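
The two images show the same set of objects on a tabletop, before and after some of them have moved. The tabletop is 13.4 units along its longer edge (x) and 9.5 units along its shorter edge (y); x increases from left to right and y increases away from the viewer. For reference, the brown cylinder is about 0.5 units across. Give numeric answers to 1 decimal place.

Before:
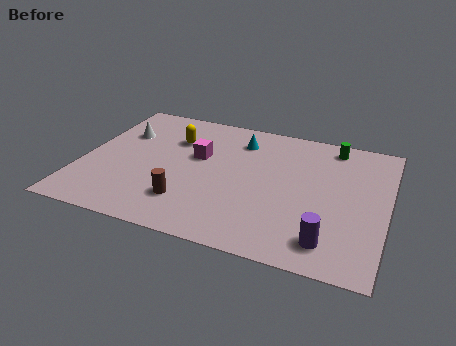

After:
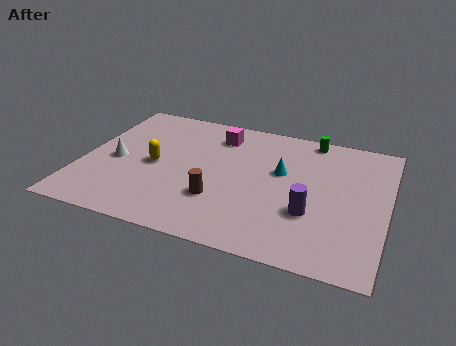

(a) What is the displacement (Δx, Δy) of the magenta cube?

(0.7, 1.9)

The magenta cube started near (5.0, 5.7) and ended near (5.7, 7.6).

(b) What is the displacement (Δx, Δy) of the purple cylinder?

(-0.9, 1.6)

From the two frames, the purple cylinder sits at roughly (11.1, 1.6) before and (10.2, 3.2) after.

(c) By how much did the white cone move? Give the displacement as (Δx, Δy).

(0.0, -2.2)

The white cone started near (1.5, 6.5) and ended near (1.5, 4.3).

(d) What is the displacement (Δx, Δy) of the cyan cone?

(2.0, -1.8)

From the two frames, the cyan cone sits at roughly (6.7, 7.5) before and (8.7, 5.7) after.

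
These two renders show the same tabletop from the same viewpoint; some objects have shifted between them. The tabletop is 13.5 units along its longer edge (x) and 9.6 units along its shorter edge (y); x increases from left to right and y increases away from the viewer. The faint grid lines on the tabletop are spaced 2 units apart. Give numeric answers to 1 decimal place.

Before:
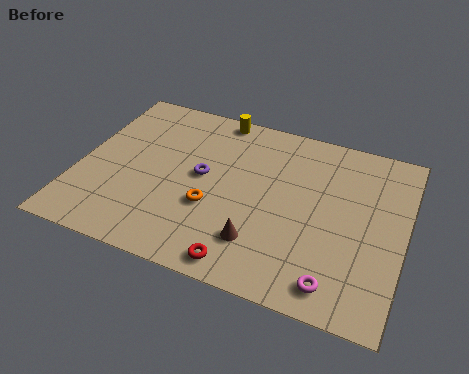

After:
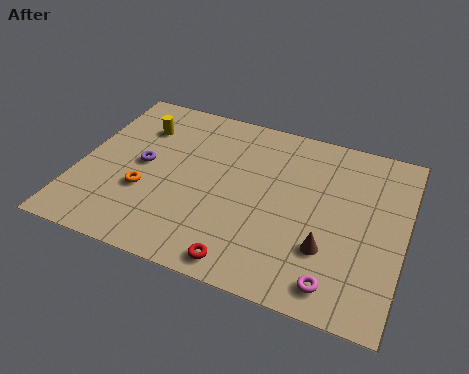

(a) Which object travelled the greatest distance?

the yellow cylinder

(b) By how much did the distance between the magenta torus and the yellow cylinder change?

+1.1

The distance was about 9.4 in the first image and 10.5 in the second, so they moved 1.1 units further apart.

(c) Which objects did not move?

the red torus and the magenta torus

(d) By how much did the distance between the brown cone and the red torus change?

+2.3

Before: roughly 1.4 units apart; after: 3.7. That's 2.3 units further apart.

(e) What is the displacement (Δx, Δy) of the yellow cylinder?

(-3.1, -1.7)

From the two frames, the yellow cylinder sits at roughly (5.3, 8.8) before and (2.2, 7.1) after.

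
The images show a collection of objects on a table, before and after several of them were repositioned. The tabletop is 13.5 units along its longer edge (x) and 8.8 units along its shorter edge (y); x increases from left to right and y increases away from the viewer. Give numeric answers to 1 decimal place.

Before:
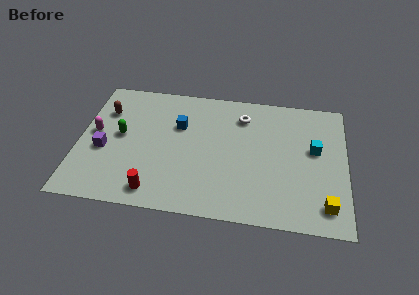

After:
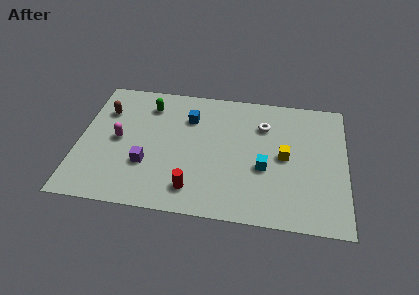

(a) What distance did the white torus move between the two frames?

1.2

From (8.2, 6.9) to (9.3, 6.4), the white torus covered √(1.1² + 0.5²) ≈ 1.2 units.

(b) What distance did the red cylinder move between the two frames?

1.9

The red cylinder was near (4.0, 1.2) before and (5.9, 1.6) after, so it travelled √(1.9² + 0.4²) ≈ 1.9 units.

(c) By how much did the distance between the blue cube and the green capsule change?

-0.9

They were about 3.1 units apart before and 2.2 after — 0.9 units closer together.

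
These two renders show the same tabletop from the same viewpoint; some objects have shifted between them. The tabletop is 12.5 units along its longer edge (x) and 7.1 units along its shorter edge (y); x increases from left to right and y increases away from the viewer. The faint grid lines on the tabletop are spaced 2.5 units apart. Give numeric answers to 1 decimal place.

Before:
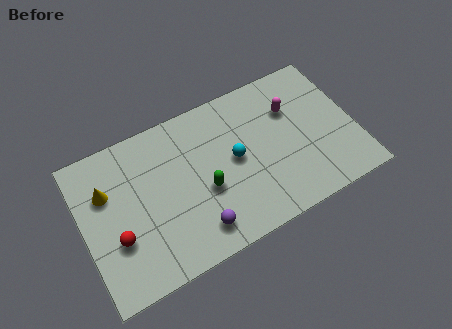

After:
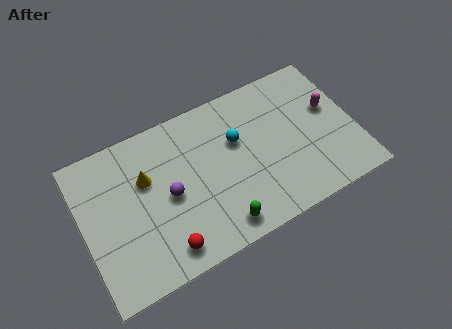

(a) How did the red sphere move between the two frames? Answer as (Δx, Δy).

(2.0, -1.4)

The red sphere was at about (1.4, 2.5) and moved to about (3.4, 1.1).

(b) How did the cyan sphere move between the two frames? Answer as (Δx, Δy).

(0.2, 0.8)

The cyan sphere was at about (7.0, 3.7) and moved to about (7.2, 4.5).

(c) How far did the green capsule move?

1.9

The green capsule moved from about (5.5, 2.9) to (5.9, 1.0), a distance of √(0.4² + 1.9²) ≈ 1.9.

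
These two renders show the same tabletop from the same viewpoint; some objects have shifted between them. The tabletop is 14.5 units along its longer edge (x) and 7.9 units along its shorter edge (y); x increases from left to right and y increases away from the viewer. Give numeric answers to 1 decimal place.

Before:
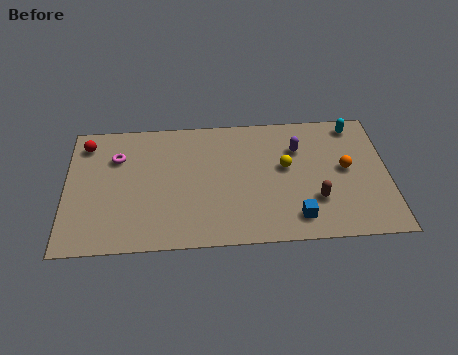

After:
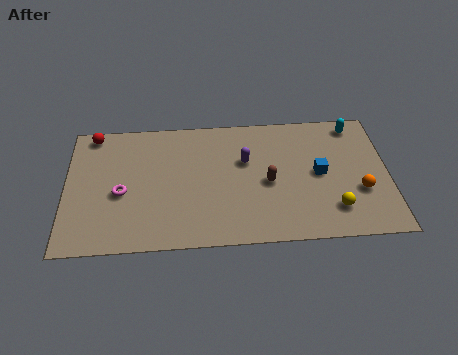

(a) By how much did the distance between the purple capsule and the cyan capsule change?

+2.4

They were about 2.9 units apart before and 5.3 after — 2.4 units further apart.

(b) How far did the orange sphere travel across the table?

1.5

The orange sphere was near (12.6, 4.2) before and (13.2, 2.8) after, so it travelled √(0.6² + 1.4²) ≈ 1.5 units.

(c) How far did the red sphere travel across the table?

0.7

The red sphere was near (0.9, 6.5) before and (1.2, 7.1) after, so it travelled √(0.3² + 0.6²) ≈ 0.7 units.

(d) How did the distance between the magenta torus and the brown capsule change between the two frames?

-2.9

They were about 9.5 units apart before and 6.6 after — 2.9 units closer together.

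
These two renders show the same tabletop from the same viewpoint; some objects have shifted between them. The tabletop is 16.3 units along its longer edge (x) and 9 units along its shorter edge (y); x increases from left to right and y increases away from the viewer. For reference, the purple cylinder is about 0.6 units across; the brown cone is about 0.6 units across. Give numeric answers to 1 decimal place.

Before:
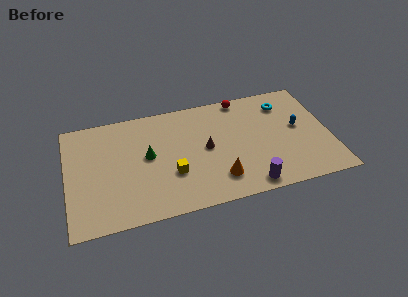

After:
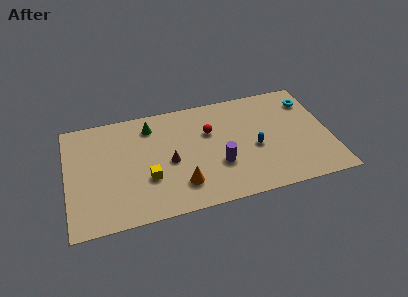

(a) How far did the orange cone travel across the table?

2.3

The orange cone was near (9.2, 2.0) before and (6.9, 2.1) after, so it travelled √(2.3² + 0.1²) ≈ 2.3 units.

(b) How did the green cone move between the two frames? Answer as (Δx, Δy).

(0.3, 2.4)

The green cone was at about (5.0, 4.9) and moved to about (5.3, 7.3).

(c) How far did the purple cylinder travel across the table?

2.7

From (11.0, 1.0) to (9.3, 3.1), the purple cylinder covered √(1.7² + 2.1²) ≈ 2.7 units.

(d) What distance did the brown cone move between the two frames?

2.4

The brown cone moved from about (8.6, 4.6) to (6.3, 4.1), a distance of √(2.3² + 0.5²) ≈ 2.4.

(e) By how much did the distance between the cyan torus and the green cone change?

+1.0

The distance was about 9.0 in the first image and 10.0 in the second, so they moved 1.0 units further apart.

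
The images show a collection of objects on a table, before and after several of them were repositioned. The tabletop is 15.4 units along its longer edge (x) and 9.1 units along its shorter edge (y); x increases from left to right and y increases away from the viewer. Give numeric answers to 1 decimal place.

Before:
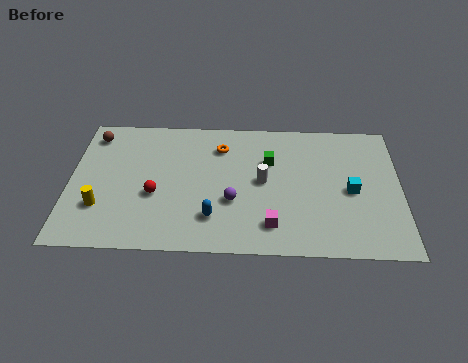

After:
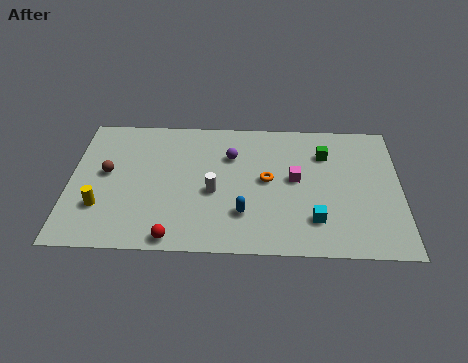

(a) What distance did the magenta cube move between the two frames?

3.3

The magenta cube was near (9.4, 1.8) before and (10.5, 4.9) after, so it travelled √(1.1² + 3.1²) ≈ 3.3 units.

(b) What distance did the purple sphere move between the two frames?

3.1

The purple sphere moved from about (7.6, 3.3) to (7.5, 6.4), a distance of √(0.1² + 3.1²) ≈ 3.1.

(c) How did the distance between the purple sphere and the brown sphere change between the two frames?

-1.9

The distance was about 7.9 in the first image and 6.0 in the second, so they moved 1.9 units closer together.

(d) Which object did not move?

the yellow cylinder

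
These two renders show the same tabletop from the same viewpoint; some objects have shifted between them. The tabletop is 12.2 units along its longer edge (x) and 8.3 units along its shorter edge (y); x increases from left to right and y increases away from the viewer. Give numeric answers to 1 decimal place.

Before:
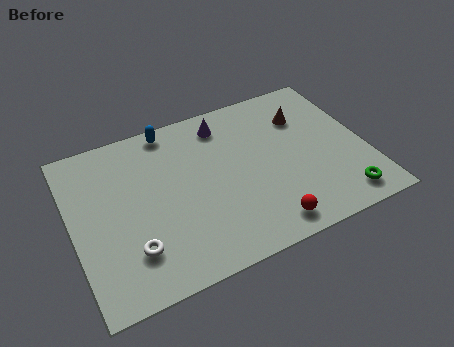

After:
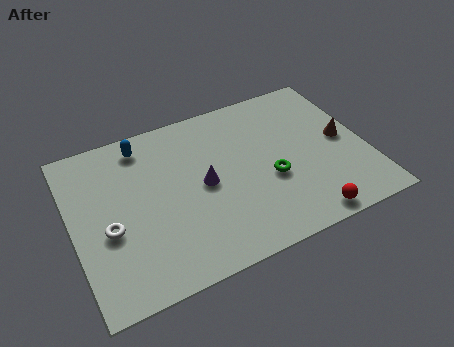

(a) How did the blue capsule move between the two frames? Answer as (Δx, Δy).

(-1.2, -0.4)

The blue capsule was at about (4.4, 7.5) and moved to about (3.2, 7.1).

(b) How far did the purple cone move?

3.0

The purple cone moved from about (6.6, 6.9) to (5.4, 4.1), a distance of √(1.2² + 2.8²) ≈ 3.0.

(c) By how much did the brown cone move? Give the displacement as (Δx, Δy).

(1.4, -1.8)

From the two frames, the brown cone sits at roughly (9.9, 6.0) before and (11.3, 4.2) after.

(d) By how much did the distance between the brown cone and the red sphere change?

-1.4

Before: roughly 5.4 units apart; after: 4.0. That's 1.4 units closer together.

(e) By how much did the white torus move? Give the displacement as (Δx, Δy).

(-0.8, 1.3)

From the two frames, the white torus sits at roughly (2.2, 2.1) before and (1.4, 3.4) after.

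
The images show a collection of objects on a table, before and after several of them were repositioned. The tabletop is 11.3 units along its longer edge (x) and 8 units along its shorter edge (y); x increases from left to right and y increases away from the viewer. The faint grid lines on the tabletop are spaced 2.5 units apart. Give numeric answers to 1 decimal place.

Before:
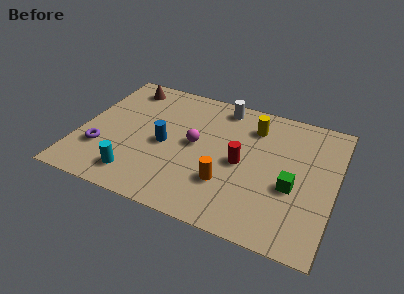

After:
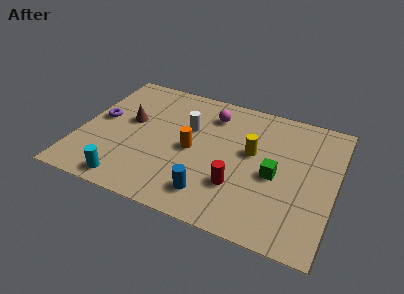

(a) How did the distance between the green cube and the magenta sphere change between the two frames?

-0.4

The distance was about 4.5 in the first image and 4.1 in the second, so they moved 0.4 units closer together.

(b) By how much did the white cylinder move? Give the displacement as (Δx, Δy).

(-1.3, -1.9)

The white cylinder was at about (6.0, 7.0) and moved to about (4.7, 5.1).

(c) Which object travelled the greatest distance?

the blue cylinder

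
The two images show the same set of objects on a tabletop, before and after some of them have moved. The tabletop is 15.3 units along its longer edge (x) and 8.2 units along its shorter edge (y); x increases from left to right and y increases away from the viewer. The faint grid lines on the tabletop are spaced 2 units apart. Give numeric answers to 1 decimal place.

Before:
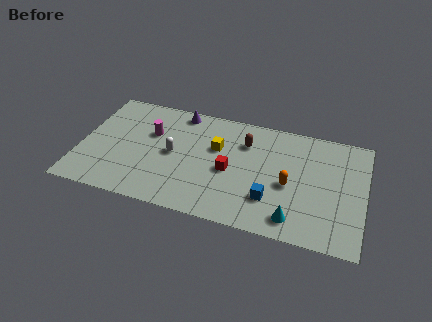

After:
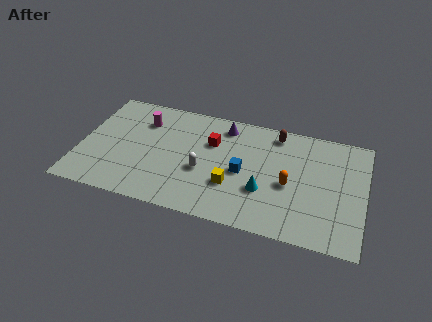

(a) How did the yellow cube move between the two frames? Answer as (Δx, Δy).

(1.0, -2.5)

The yellow cube started near (7.3, 5.2) and ended near (8.3, 2.7).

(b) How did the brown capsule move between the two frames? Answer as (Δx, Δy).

(1.6, 1.1)

The brown capsule was at about (8.8, 6.0) and moved to about (10.4, 7.1).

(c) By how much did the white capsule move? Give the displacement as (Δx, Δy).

(1.7, -0.8)

The white capsule started near (5.0, 4.1) and ended near (6.7, 3.3).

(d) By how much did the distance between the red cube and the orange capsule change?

+1.5

The distance was about 3.2 in the first image and 4.7 in the second, so they moved 1.5 units further apart.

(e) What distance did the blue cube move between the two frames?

2.2

The blue cube moved from about (10.4, 2.3) to (8.8, 3.8), a distance of √(1.6² + 1.5²) ≈ 2.2.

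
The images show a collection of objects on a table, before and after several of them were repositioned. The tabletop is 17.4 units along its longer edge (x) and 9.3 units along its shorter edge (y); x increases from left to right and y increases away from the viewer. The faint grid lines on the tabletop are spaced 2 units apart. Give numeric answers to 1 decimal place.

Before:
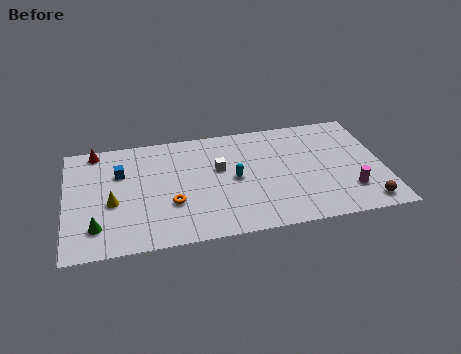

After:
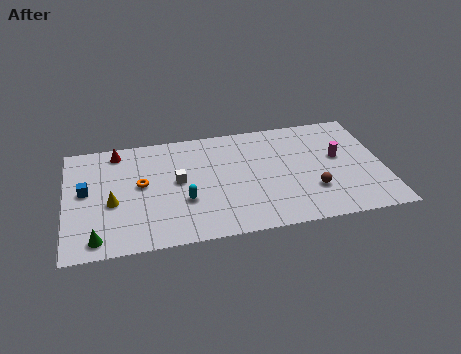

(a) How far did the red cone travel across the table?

1.2

The red cone was near (1.7, 8.4) before and (2.9, 8.1) after, so it travelled √(1.2² + 0.3²) ≈ 1.2 units.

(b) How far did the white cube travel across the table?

2.4

The white cube moved from about (8.4, 5.6) to (6.1, 5.0), a distance of √(2.3² + 0.6²) ≈ 2.4.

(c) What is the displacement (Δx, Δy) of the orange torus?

(-1.6, 1.9)

The orange torus started near (5.7, 3.2) and ended near (4.1, 5.1).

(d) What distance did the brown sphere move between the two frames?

3.2

The brown sphere moved from about (16.2, 1.2) to (13.4, 2.8), a distance of √(2.8² + 1.6²) ≈ 3.2.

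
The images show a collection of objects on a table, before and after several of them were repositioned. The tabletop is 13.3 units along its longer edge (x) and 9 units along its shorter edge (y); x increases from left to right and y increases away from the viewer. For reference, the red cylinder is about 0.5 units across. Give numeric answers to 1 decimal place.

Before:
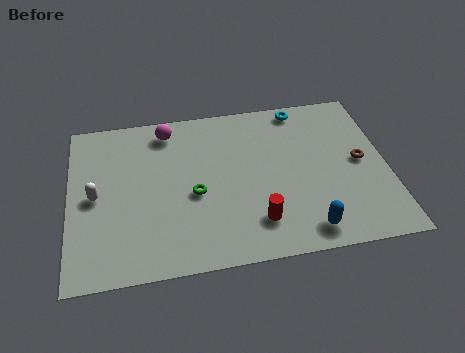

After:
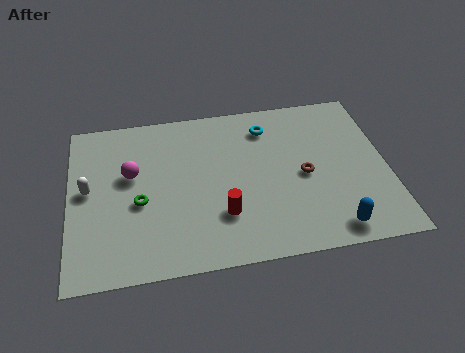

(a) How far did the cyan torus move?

1.7

From (9.9, 8.1) to (8.4, 7.2), the cyan torus covered √(1.5² + 0.9²) ≈ 1.7 units.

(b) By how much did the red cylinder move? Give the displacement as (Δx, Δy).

(-1.4, 0.6)

The red cylinder started near (7.7, 2.0) and ended near (6.3, 2.6).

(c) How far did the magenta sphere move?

2.8

The magenta sphere moved from about (4.2, 7.7) to (2.6, 5.4), a distance of √(1.6² + 2.3²) ≈ 2.8.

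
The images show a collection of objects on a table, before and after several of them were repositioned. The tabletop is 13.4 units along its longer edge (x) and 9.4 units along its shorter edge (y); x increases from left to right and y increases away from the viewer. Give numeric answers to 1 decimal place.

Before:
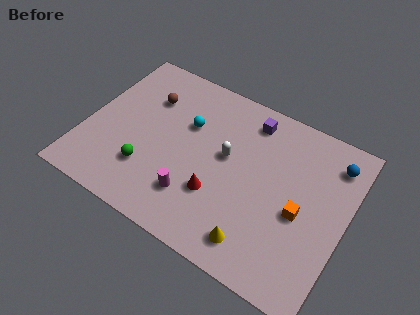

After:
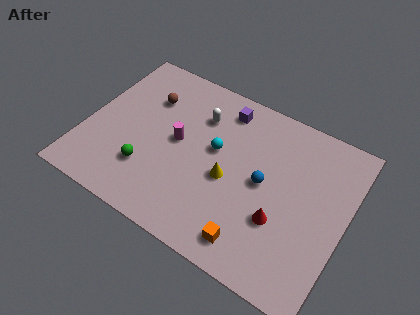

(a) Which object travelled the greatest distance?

the blue sphere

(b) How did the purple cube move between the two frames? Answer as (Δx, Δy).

(-1.4, 0.0)

The purple cube was at about (8.0, 7.9) and moved to about (6.6, 7.9).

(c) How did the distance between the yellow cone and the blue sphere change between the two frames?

-5.0

The distance was about 6.8 in the first image and 1.8 in the second, so they moved 5.0 units closer together.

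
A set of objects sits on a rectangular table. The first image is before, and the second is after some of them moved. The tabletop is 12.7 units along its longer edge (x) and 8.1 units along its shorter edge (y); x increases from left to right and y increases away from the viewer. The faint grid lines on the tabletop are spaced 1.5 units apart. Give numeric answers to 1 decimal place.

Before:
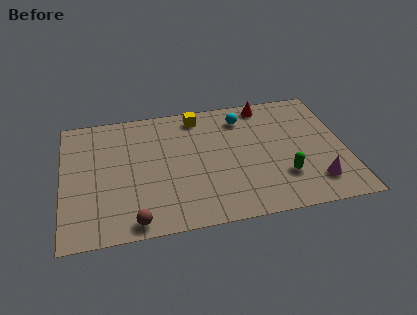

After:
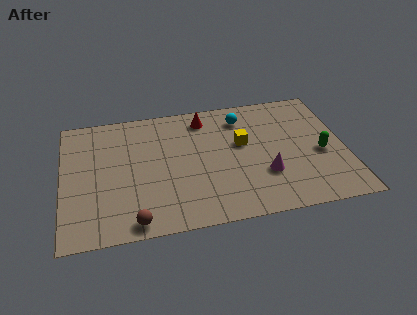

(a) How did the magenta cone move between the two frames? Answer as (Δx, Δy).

(-2.2, 0.9)

From the two frames, the magenta cone sits at roughly (11.2, 1.7) before and (9.0, 2.6) after.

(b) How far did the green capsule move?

2.2

The green capsule moved from about (9.8, 2.3) to (11.6, 3.5), a distance of √(1.8² + 1.2²) ≈ 2.2.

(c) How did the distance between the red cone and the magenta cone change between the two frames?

-0.9

They were about 5.8 units apart before and 4.9 after — 0.9 units closer together.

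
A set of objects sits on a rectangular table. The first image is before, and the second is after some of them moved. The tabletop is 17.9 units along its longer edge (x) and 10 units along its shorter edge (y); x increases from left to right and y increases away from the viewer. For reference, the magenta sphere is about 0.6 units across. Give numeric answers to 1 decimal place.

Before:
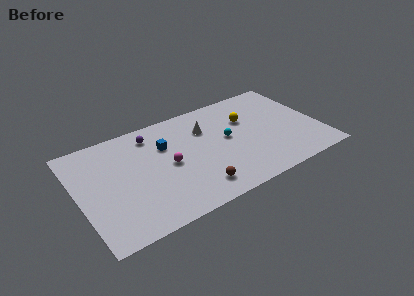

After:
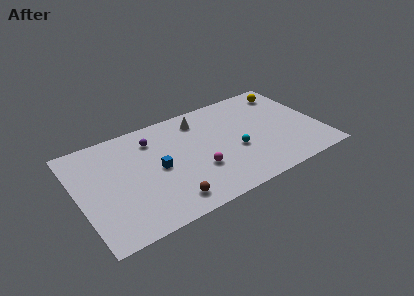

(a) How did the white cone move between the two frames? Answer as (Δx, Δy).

(-0.3, 1.1)

The white cone started near (9.7, 7.1) and ended near (9.4, 8.2).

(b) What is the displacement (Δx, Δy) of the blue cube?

(-0.8, -1.9)

The blue cube started near (6.6, 6.8) and ended near (5.8, 4.9).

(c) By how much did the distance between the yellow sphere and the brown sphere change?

+5.4

The distance was about 6.7 in the first image and 12.1 in the second, so they moved 5.4 units further apart.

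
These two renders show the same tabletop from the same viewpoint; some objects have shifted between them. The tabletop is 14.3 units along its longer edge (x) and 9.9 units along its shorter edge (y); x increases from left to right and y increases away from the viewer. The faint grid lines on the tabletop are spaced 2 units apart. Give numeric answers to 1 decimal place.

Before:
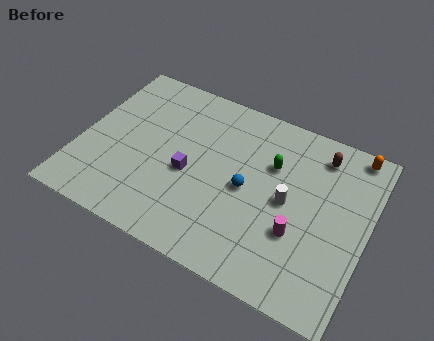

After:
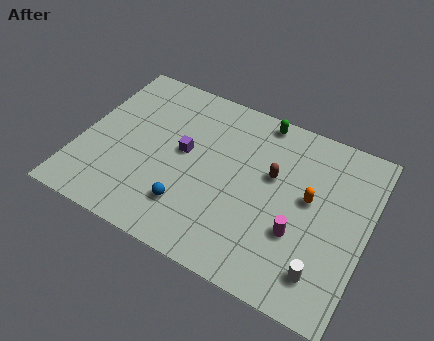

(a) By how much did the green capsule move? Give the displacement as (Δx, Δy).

(-0.9, 2.4)

From the two frames, the green capsule sits at roughly (9.4, 6.6) before and (8.5, 9.0) after.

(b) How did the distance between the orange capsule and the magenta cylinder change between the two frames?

-3.9

They were about 6.0 units apart before and 2.1 after — 3.9 units closer together.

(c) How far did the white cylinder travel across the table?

3.7

The white cylinder was near (10.4, 4.9) before and (12.5, 1.9) after, so it travelled √(2.1² + 3.0²) ≈ 3.7 units.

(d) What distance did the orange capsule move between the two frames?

3.9

The orange capsule moved from about (13.2, 9.0) to (11.4, 5.5), a distance of √(1.8² + 3.5²) ≈ 3.9.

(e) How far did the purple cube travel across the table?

1.2

The purple cube moved from about (5.5, 4.3) to (5.1, 5.4), a distance of √(0.4² + 1.1²) ≈ 1.2.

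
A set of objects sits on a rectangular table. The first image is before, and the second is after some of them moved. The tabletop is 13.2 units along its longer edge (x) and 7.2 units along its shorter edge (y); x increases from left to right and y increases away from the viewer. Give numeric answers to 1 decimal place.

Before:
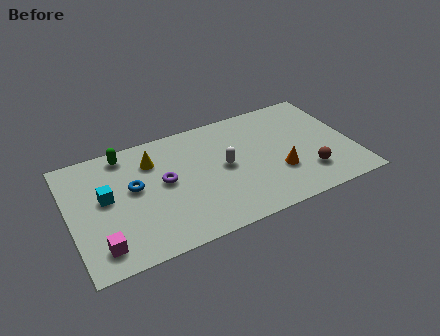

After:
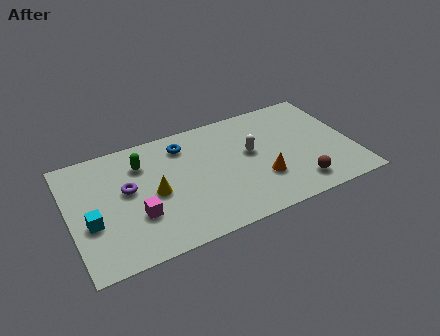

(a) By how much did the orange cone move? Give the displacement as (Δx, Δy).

(-0.8, -0.1)

From the two frames, the orange cone sits at roughly (9.6, 2.4) before and (8.8, 2.3) after.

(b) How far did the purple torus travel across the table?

1.7

From (4.4, 3.9) to (2.7, 4.1), the purple torus covered √(1.7² + 0.2²) ≈ 1.7 units.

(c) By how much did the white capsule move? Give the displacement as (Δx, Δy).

(1.3, 0.4)

From the two frames, the white capsule sits at roughly (7.2, 3.7) before and (8.5, 4.1) after.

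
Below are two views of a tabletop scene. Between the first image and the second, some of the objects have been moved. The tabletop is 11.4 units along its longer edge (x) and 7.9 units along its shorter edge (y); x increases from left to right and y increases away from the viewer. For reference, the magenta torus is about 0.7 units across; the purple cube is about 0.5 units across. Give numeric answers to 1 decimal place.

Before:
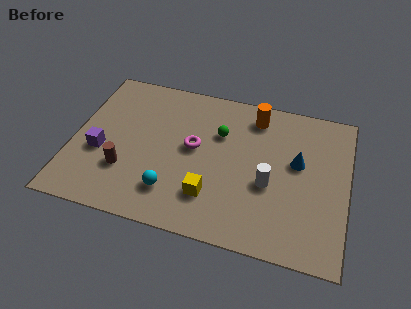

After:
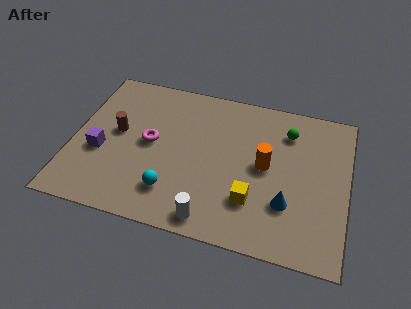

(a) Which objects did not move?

the purple cube and the cyan sphere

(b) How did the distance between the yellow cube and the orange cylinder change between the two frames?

-2.9

They were about 4.8 units apart before and 1.9 after — 2.9 units closer together.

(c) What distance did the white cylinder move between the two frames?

3.2

The white cylinder moved from about (8.2, 3.2) to (6.0, 0.9), a distance of √(2.2² + 2.3²) ≈ 3.2.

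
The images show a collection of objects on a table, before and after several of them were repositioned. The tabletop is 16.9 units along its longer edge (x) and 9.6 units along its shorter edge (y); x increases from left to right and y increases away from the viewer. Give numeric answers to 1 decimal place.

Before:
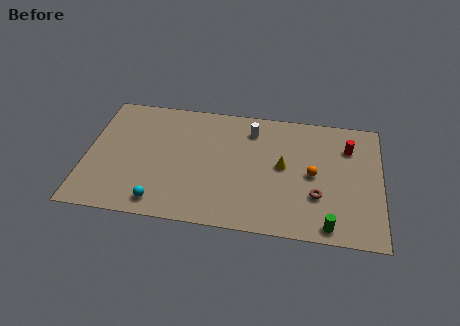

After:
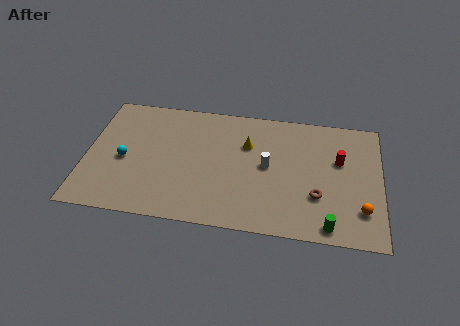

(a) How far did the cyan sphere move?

3.7

The cyan sphere was near (4.4, 1.3) before and (2.2, 4.3) after, so it travelled √(2.2² + 3.0²) ≈ 3.7 units.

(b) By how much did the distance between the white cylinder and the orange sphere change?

+1.3

They were about 4.7 units apart before and 6.0 after — 1.3 units further apart.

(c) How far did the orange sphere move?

3.6

The orange sphere moved from about (13.0, 4.7) to (15.8, 2.4), a distance of √(2.8² + 2.3²) ≈ 3.6.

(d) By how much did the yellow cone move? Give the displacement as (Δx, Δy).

(-2.1, 1.4)

The yellow cone was at about (11.3, 5.1) and moved to about (9.2, 6.5).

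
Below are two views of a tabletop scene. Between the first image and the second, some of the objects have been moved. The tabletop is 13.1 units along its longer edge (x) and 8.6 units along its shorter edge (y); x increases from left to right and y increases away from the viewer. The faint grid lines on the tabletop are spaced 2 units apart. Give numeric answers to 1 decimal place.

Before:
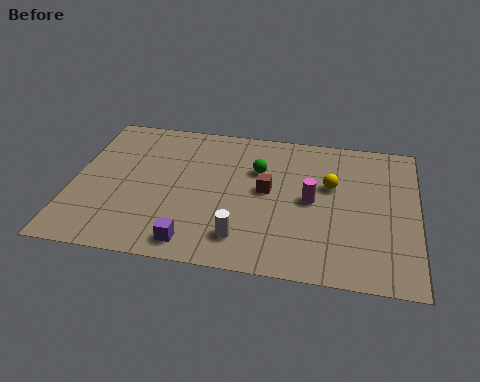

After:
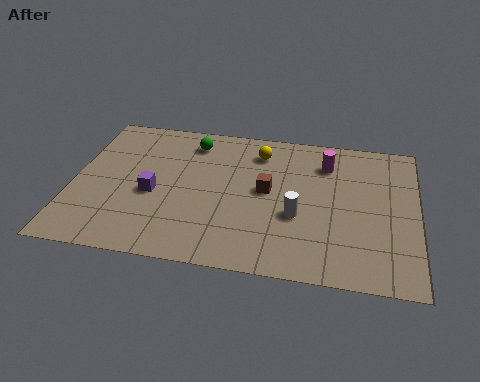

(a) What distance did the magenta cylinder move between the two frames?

2.4

From (9.1, 4.3) to (9.6, 6.6), the magenta cylinder covered √(0.5² + 2.3²) ≈ 2.4 units.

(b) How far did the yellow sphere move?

3.2

From (9.8, 5.3) to (7.0, 6.9), the yellow sphere covered √(2.8² + 1.6²) ≈ 3.2 units.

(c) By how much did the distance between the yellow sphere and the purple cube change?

-1.5

They were about 6.5 units apart before and 5.0 after — 1.5 units closer together.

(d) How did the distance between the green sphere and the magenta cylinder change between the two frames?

+2.6

They were about 2.6 units apart before and 5.2 after — 2.6 units further apart.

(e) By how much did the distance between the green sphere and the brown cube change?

+2.6

The distance was about 1.3 in the first image and 3.9 in the second, so they moved 2.6 units further apart.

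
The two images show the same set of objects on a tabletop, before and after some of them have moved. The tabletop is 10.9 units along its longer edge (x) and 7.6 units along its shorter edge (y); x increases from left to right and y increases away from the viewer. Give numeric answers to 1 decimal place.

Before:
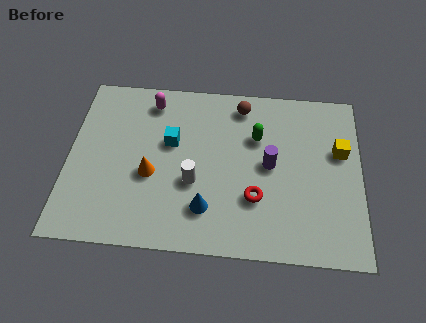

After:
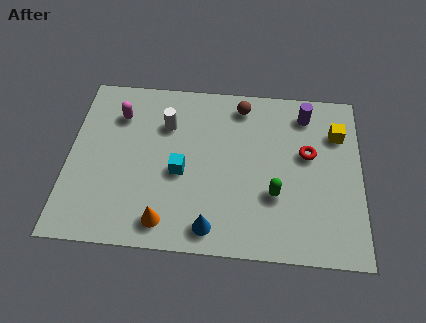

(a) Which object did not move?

the brown sphere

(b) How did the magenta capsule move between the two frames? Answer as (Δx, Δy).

(-1.2, -0.7)

The magenta capsule was at about (3.0, 6.4) and moved to about (1.8, 5.7).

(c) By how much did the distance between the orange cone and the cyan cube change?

+0.6

The distance was about 1.7 in the first image and 2.3 in the second, so they moved 0.6 units further apart.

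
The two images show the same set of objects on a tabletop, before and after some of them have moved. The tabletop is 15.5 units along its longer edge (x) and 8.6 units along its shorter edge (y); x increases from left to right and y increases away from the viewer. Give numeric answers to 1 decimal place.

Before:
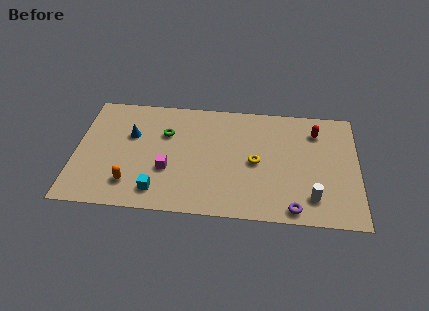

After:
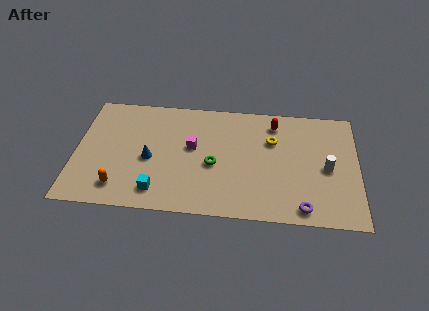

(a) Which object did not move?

the cyan cube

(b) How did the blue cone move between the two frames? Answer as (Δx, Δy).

(1.1, -1.7)

From the two frames, the blue cone sits at roughly (3.0, 5.5) before and (4.1, 3.8) after.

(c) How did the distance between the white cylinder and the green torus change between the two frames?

-2.8

The distance was about 9.0 in the first image and 6.2 in the second, so they moved 2.8 units closer together.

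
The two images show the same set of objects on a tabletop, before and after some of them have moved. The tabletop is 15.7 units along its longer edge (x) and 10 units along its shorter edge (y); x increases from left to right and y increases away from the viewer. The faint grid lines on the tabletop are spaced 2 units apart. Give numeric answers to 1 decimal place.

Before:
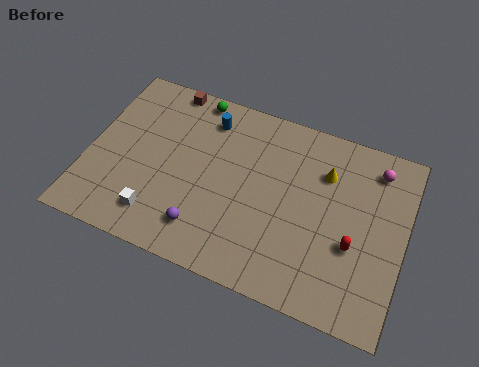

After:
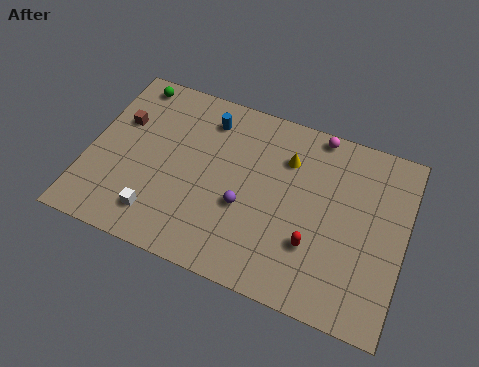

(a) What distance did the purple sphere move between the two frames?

2.6

The purple sphere moved from about (6.1, 2.0) to (7.9, 3.9), a distance of √(1.8² + 1.9²) ≈ 2.6.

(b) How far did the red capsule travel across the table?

2.0

The red capsule moved from about (13.3, 3.8) to (11.4, 3.1), a distance of √(1.9² + 0.7²) ≈ 2.0.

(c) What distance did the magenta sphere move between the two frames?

3.1

The magenta sphere moved from about (14.0, 8.3) to (11.0, 9.2), a distance of √(3.0² + 0.9²) ≈ 3.1.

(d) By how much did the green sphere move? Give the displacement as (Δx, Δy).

(-3.2, -0.2)

From the two frames, the green sphere sits at roughly (4.8, 9.1) before and (1.6, 8.9) after.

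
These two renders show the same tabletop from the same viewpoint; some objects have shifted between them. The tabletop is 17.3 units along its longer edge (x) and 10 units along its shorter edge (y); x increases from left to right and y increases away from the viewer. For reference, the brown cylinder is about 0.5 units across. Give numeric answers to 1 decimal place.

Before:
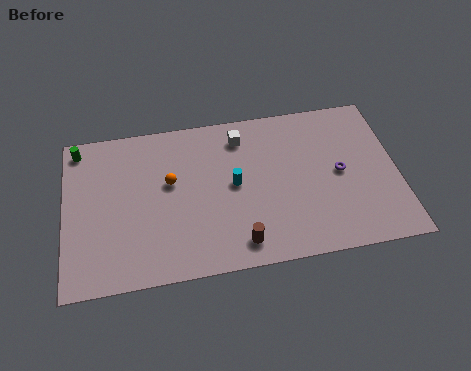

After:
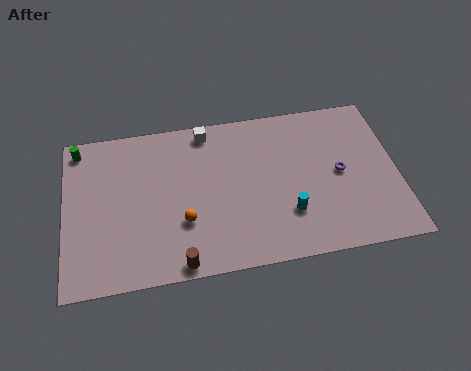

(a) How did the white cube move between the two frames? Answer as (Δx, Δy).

(-1.8, 0.7)

From the two frames, the white cube sits at roughly (9.3, 8.2) before and (7.5, 8.9) after.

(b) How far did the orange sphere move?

2.7

From (5.5, 5.9) to (6.1, 3.3), the orange sphere covered √(0.6² + 2.6²) ≈ 2.7 units.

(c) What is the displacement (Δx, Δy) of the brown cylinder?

(-3.1, -0.7)

The brown cylinder was at about (8.9, 1.5) and moved to about (5.8, 0.8).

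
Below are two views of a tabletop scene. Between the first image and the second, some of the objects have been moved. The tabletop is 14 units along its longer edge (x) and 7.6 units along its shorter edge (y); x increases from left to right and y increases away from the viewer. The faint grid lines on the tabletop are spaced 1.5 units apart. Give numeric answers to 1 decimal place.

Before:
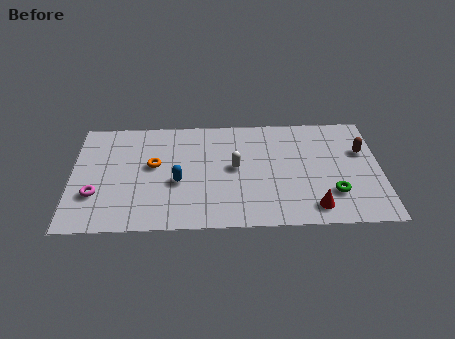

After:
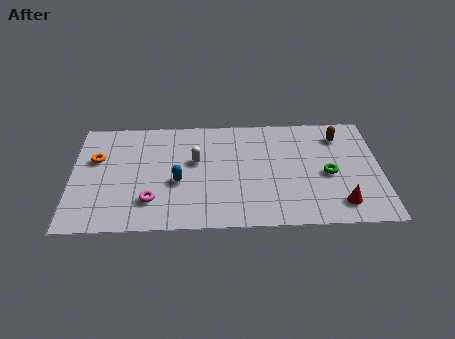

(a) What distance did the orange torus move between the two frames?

2.6

The orange torus was near (3.7, 4.3) before and (1.1, 4.8) after, so it travelled √(2.6² + 0.5²) ≈ 2.6 units.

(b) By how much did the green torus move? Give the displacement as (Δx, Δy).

(-0.2, 1.3)

The green torus was at about (11.8, 2.1) and moved to about (11.6, 3.4).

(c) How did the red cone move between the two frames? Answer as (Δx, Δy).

(1.2, 0.2)

The red cone was at about (10.9, 1.2) and moved to about (12.1, 1.4).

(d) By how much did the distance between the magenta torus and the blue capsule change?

-2.1

The distance was about 3.8 in the first image and 1.7 in the second, so they moved 2.1 units closer together.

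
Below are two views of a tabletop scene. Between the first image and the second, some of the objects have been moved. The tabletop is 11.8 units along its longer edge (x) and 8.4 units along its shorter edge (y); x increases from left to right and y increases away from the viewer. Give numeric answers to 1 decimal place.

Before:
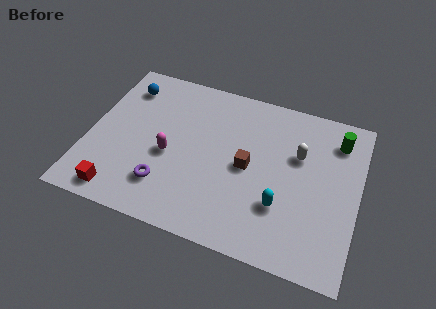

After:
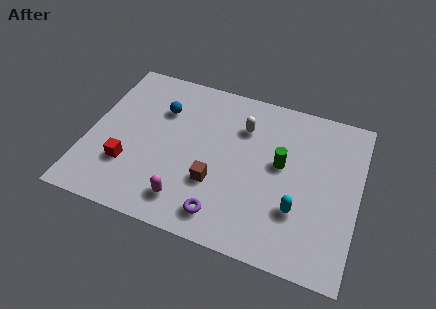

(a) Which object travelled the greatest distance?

the green cylinder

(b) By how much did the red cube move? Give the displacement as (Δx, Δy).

(0.2, 1.5)

The red cube was at about (1.7, 1.0) and moved to about (1.9, 2.5).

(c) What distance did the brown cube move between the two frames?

1.8

From (7.0, 4.1) to (5.7, 2.8), the brown cube covered √(1.3² + 1.3²) ≈ 1.8 units.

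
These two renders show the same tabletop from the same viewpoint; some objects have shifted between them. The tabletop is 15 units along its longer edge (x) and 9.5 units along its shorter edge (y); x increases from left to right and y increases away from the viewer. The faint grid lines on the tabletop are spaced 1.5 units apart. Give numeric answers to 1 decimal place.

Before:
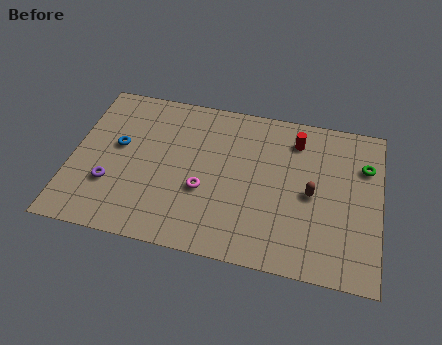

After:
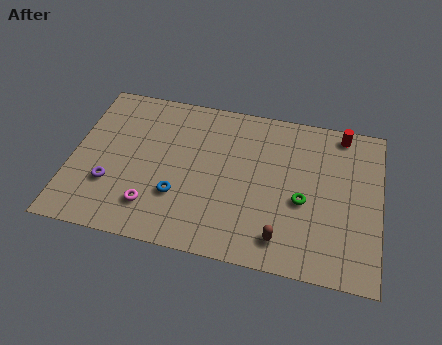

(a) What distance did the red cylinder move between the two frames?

2.4

From (10.8, 7.6) to (13.0, 8.5), the red cylinder covered √(2.2² + 0.9²) ≈ 2.4 units.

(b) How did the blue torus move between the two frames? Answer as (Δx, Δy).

(3.1, -2.4)

The blue torus was at about (2.2, 5.4) and moved to about (5.3, 3.0).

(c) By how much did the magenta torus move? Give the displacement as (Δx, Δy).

(-2.4, -1.5)

The magenta torus was at about (6.5, 3.6) and moved to about (4.1, 2.1).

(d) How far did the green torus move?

4.0

The green torus moved from about (14.2, 6.7) to (11.3, 4.0), a distance of √(2.9² + 2.7²) ≈ 4.0.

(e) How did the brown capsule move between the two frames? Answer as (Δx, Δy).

(-1.3, -2.9)

The brown capsule was at about (11.7, 4.5) and moved to about (10.4, 1.6).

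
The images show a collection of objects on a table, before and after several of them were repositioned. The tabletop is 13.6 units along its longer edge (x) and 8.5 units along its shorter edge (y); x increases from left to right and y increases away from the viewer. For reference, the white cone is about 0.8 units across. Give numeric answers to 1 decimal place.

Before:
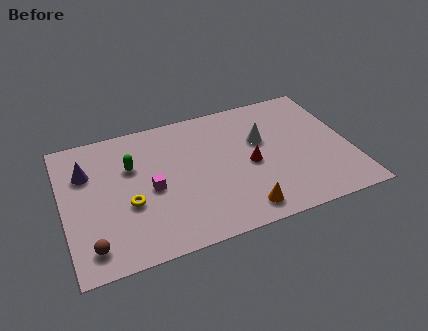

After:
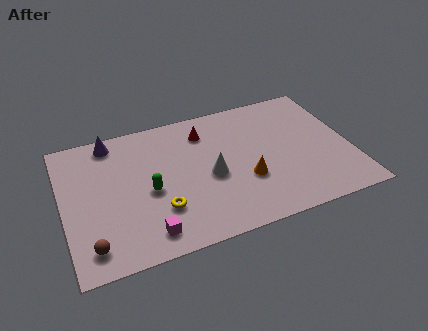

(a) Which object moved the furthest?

the red cone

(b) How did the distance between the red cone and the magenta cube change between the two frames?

+1.6

Before: roughly 4.7 units apart; after: 6.3. That's 1.6 units further apart.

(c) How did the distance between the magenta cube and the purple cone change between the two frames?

+2.8

They were about 3.5 units apart before and 6.3 after — 2.8 units further apart.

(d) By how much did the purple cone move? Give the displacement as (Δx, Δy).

(1.3, 1.6)

The purple cone was at about (1.2, 5.9) and moved to about (2.5, 7.5).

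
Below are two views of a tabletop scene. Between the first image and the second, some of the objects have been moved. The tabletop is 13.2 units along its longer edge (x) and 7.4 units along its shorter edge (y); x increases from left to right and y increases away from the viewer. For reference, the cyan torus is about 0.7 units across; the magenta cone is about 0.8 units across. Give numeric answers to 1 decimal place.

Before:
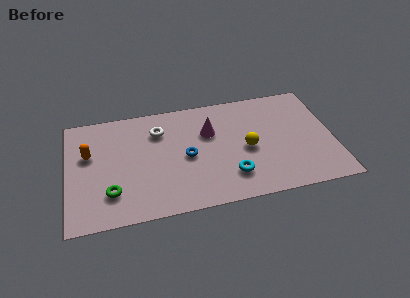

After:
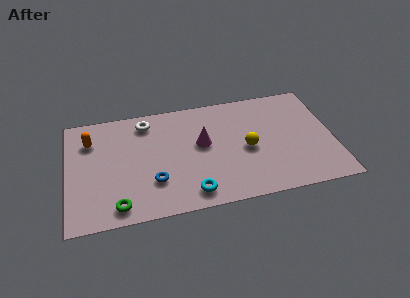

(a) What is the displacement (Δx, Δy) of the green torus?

(0.3, -0.9)

The green torus was at about (2.1, 1.9) and moved to about (2.4, 1.0).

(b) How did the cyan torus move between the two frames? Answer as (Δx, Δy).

(-2.0, -0.7)

The cyan torus started near (8.0, 1.8) and ended near (6.0, 1.1).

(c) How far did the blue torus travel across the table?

2.1

The blue torus moved from about (5.9, 3.5) to (4.2, 2.2), a distance of √(1.7² + 1.3²) ≈ 2.1.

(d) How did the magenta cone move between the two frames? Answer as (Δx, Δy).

(-0.4, -0.7)

From the two frames, the magenta cone sits at roughly (7.1, 4.9) before and (6.7, 4.2) after.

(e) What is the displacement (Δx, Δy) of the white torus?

(-0.6, 0.7)

The white torus started near (4.6, 5.5) and ended near (4.0, 6.2).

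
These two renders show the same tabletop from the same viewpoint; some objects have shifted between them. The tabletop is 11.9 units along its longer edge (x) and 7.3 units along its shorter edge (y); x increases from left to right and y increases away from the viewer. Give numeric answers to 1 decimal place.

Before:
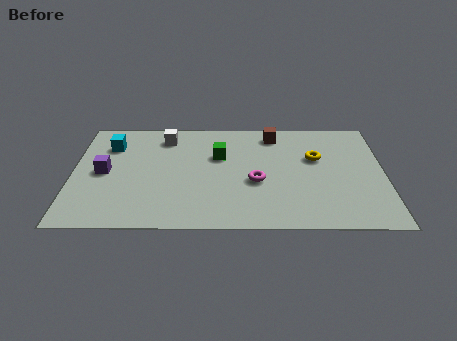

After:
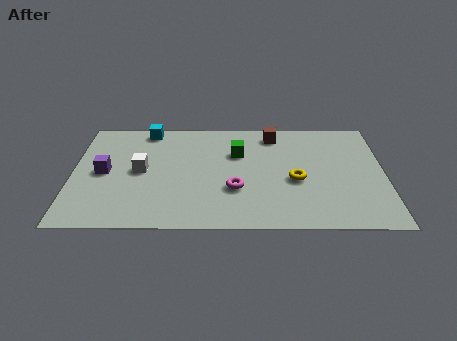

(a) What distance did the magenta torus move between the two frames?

0.9

From (7.0, 3.0) to (6.2, 2.5), the magenta torus covered √(0.8² + 0.5²) ≈ 0.9 units.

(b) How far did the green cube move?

0.7

The green cube was near (5.6, 4.7) before and (6.3, 4.9) after, so it travelled √(0.7² + 0.2²) ≈ 0.7 units.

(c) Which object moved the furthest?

the white cube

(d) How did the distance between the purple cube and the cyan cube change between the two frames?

+1.5

The distance was about 1.8 in the first image and 3.3 in the second, so they moved 1.5 units further apart.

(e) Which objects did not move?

the purple cube and the brown cube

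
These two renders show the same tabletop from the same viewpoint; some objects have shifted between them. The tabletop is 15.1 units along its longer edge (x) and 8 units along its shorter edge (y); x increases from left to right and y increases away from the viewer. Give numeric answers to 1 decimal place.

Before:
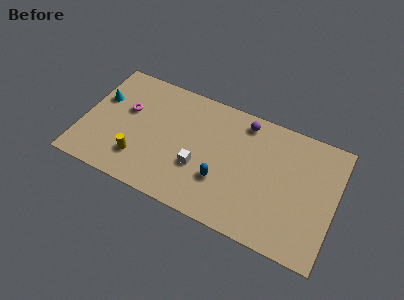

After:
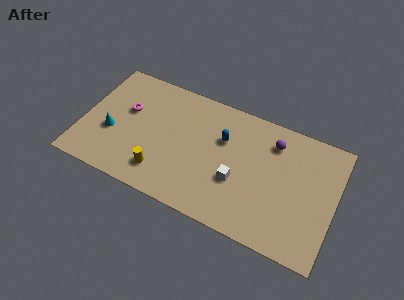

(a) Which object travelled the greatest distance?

the blue capsule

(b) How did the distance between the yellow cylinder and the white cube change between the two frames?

+1.0

Before: roughly 3.6 units apart; after: 4.6. That's 1.0 units further apart.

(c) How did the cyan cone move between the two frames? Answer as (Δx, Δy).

(0.9, -2.0)

From the two frames, the cyan cone sits at roughly (0.9, 5.1) before and (1.8, 3.1) after.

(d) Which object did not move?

the magenta torus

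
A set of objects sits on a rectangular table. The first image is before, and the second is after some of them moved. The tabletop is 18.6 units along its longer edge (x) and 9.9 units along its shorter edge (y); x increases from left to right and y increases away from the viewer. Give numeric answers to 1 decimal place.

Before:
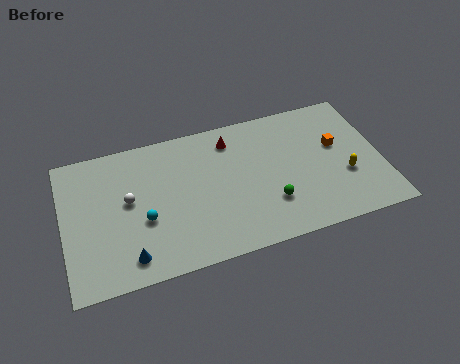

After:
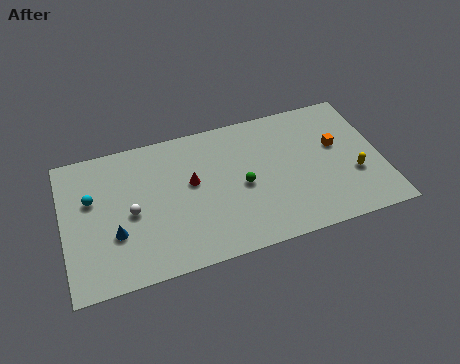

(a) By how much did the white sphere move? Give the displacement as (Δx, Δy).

(0.1, -0.9)

From the two frames, the white sphere sits at roughly (3.8, 5.5) before and (3.9, 4.6) after.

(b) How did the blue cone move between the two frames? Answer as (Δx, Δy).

(-0.7, 1.8)

The blue cone was at about (3.6, 1.6) and moved to about (2.9, 3.4).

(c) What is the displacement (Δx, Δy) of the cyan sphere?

(-2.9, 2.3)

The cyan sphere started near (4.6, 3.9) and ended near (1.7, 6.2).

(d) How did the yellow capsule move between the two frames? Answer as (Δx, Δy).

(0.5, -0.1)

From the two frames, the yellow capsule sits at roughly (16.4, 3.6) before and (16.9, 3.5) after.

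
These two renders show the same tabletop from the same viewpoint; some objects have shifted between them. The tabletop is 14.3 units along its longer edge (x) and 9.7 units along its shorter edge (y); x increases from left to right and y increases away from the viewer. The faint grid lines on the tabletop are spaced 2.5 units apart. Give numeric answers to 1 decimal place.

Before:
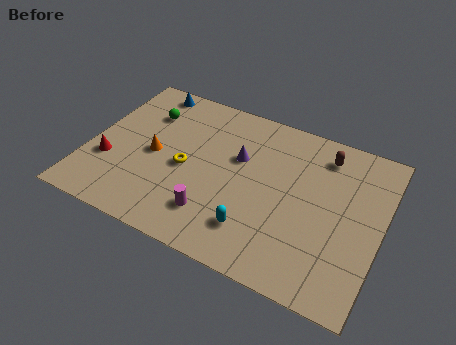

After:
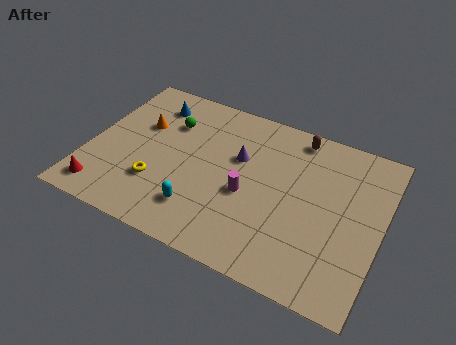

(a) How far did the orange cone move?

1.8

From (3.2, 4.6) to (2.3, 6.2), the orange cone covered √(0.9² + 1.6²) ≈ 1.8 units.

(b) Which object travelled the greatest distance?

the cyan capsule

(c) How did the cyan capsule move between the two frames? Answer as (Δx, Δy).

(-2.7, 0.0)

From the two frames, the cyan capsule sits at roughly (8.5, 2.2) before and (5.8, 2.2) after.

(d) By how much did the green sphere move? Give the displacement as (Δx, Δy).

(1.2, -0.2)

The green sphere was at about (2.4, 7.1) and moved to about (3.6, 6.9).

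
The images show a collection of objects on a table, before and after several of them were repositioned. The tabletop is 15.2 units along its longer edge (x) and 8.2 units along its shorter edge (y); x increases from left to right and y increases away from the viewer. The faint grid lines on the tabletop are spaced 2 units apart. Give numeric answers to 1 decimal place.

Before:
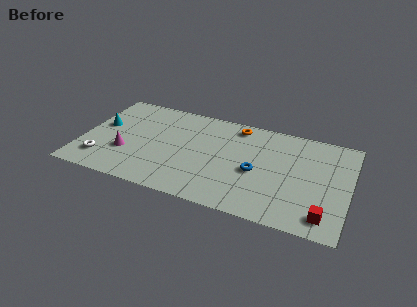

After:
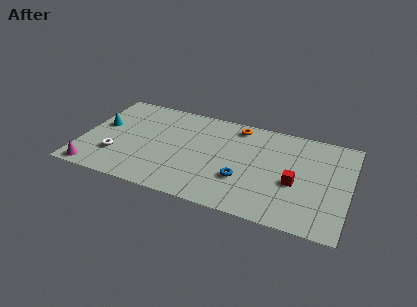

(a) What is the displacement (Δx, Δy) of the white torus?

(0.8, 0.6)

From the two frames, the white torus sits at roughly (1.3, 1.8) before and (2.1, 2.4) after.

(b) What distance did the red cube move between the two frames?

2.8

From (14.0, 1.3) to (12.2, 3.4), the red cube covered √(1.8² + 2.1²) ≈ 2.8 units.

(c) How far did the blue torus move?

1.1

From (10.0, 3.6) to (9.3, 2.7), the blue torus covered √(0.7² + 0.9²) ≈ 1.1 units.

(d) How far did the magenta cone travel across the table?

2.6

From (2.6, 2.8) to (1.0, 0.8), the magenta cone covered √(1.6² + 2.0²) ≈ 2.6 units.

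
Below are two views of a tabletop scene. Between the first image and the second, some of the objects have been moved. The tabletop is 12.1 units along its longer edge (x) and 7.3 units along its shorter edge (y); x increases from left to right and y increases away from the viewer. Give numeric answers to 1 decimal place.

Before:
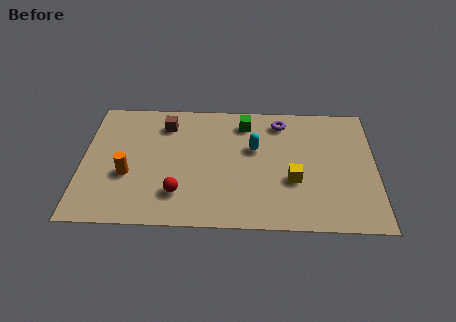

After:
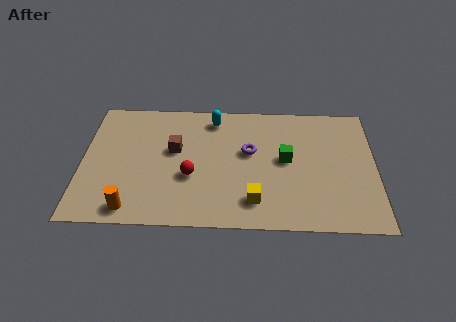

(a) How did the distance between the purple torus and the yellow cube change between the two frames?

-0.6

They were about 3.4 units apart before and 2.8 after — 0.6 units closer together.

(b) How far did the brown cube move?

1.6

From (3.4, 5.8) to (3.8, 4.3), the brown cube covered √(0.4² + 1.5²) ≈ 1.6 units.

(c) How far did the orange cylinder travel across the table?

1.9

The orange cylinder was near (1.9, 2.8) before and (2.1, 0.9) after, so it travelled √(0.2² + 1.9²) ≈ 1.9 units.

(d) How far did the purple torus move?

2.2

The purple torus was near (8.2, 6.1) before and (6.9, 4.3) after, so it travelled √(1.3² + 1.8²) ≈ 2.2 units.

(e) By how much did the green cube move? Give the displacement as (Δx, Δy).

(1.7, -2.1)

The green cube started near (6.7, 6.0) and ended near (8.4, 3.9).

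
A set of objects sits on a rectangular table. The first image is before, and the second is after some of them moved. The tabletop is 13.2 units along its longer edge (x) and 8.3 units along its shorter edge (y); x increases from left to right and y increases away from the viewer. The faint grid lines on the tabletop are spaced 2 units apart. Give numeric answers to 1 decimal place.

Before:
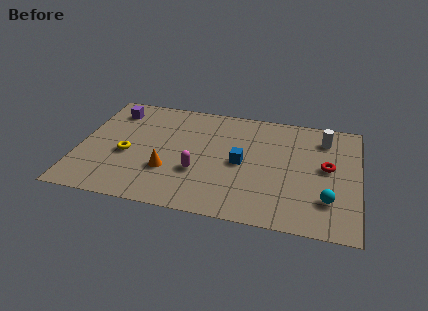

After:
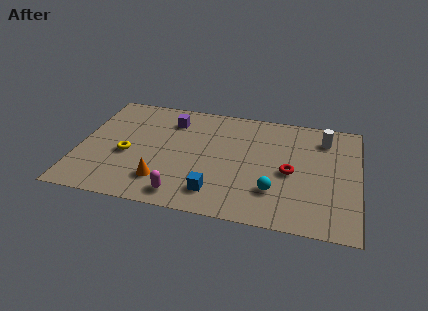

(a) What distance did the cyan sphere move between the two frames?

2.5

From (11.8, 2.2) to (9.3, 2.3), the cyan sphere covered √(2.5² + 0.1²) ≈ 2.5 units.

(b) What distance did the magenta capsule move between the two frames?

1.9

From (5.7, 2.9) to (5.1, 1.1), the magenta capsule covered √(0.6² + 1.8²) ≈ 1.9 units.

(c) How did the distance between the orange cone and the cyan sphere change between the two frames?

-2.3

They were about 7.5 units apart before and 5.2 after — 2.3 units closer together.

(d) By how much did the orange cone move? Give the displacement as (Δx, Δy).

(-0.2, -0.8)

From the two frames, the orange cone sits at roughly (4.3, 2.7) before and (4.1, 1.9) after.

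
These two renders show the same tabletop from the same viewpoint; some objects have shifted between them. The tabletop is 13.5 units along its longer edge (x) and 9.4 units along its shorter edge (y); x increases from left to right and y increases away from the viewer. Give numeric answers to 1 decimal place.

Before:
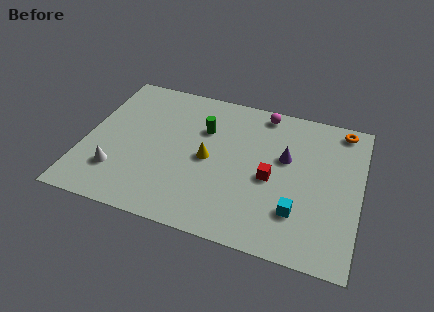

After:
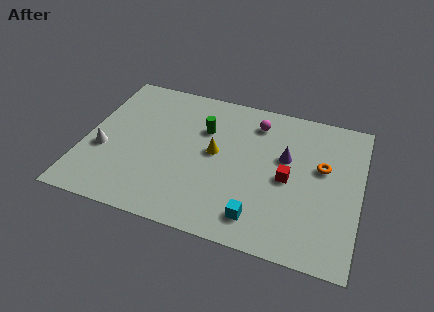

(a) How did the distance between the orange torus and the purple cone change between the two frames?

-1.9

Before: roughly 3.7 units apart; after: 1.8. That's 1.9 units closer together.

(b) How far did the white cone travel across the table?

1.4

The white cone moved from about (1.8, 2.4) to (1.0, 3.6), a distance of √(0.8² + 1.2²) ≈ 1.4.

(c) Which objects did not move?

the green cylinder and the purple cone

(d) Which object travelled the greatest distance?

the orange torus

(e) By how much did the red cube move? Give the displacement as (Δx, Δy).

(0.8, 0.2)

From the two frames, the red cube sits at roughly (9.2, 4.2) before and (10.0, 4.4) after.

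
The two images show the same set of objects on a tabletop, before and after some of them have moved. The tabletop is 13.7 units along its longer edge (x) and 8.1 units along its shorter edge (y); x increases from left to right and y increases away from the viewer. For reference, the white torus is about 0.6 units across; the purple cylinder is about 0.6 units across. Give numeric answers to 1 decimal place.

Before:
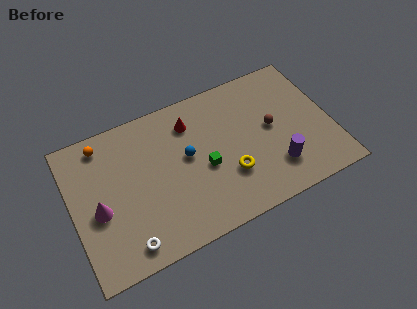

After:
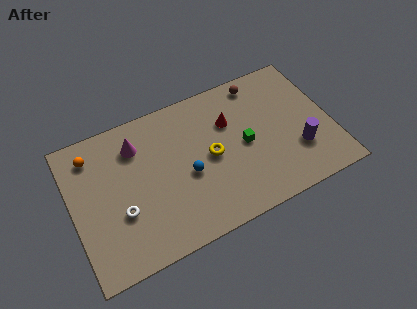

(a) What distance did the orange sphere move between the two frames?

0.7

The orange sphere was near (1.9, 7.0) before and (1.3, 6.6) after, so it travelled √(0.6² + 0.4²) ≈ 0.7 units.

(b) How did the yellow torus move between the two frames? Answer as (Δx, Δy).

(-0.8, 1.4)

The yellow torus was at about (8.1, 2.6) and moved to about (7.3, 4.0).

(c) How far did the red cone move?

2.2

From (6.5, 6.3) to (8.5, 5.5), the red cone covered √(2.0² + 0.8²) ≈ 2.2 units.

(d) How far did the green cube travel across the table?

2.2

The green cube moved from about (6.9, 3.5) to (9.1, 3.9), a distance of √(2.2² + 0.4²) ≈ 2.2.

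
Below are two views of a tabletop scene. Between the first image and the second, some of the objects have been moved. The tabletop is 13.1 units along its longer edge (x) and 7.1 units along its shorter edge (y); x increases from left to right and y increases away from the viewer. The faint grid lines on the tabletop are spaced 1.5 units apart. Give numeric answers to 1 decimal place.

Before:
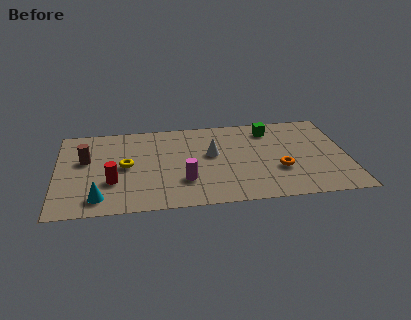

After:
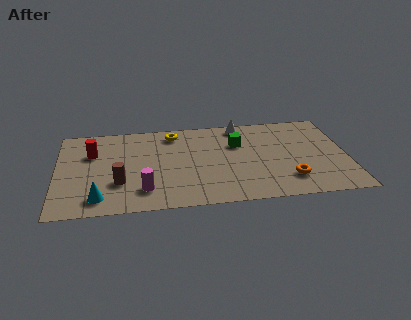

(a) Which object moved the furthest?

the yellow torus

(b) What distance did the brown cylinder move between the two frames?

2.5

From (1.3, 4.3) to (2.8, 2.3), the brown cylinder covered √(1.5² + 2.0²) ≈ 2.5 units.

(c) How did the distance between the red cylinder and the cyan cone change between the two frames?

+2.3

The distance was about 1.3 in the first image and 3.6 in the second, so they moved 2.3 units further apart.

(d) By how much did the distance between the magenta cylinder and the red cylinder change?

+0.7

They were about 3.2 units apart before and 3.9 after — 0.7 units further apart.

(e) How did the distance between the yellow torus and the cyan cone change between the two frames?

+3.2

They were about 2.7 units apart before and 5.9 after — 3.2 units further apart.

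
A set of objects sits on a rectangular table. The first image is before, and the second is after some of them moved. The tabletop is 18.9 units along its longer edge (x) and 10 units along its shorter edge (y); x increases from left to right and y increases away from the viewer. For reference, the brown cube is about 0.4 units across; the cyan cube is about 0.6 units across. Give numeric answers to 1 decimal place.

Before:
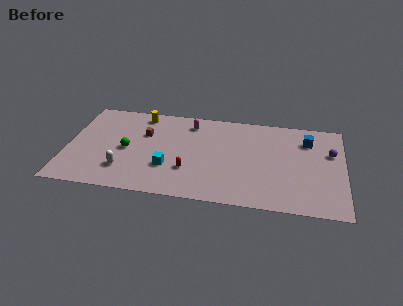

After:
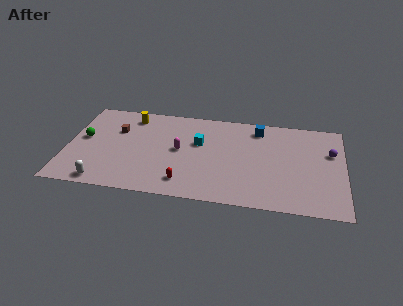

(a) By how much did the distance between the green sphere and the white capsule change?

+2.6

They were about 2.2 units apart before and 4.8 after — 2.6 units further apart.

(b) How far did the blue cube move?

3.5

From (16.4, 7.6) to (13.0, 8.4), the blue cube covered √(3.4² + 0.8²) ≈ 3.5 units.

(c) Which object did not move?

the purple sphere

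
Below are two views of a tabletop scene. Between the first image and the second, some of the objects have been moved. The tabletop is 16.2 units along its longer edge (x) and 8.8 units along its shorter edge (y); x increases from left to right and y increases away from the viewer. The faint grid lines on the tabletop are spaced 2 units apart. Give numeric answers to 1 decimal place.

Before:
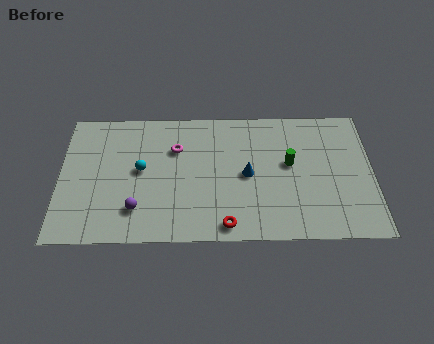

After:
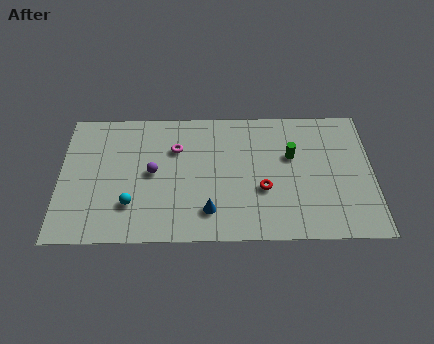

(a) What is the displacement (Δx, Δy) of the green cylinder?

(0.1, 0.5)

From the two frames, the green cylinder sits at roughly (11.9, 5.0) before and (12.0, 5.5) after.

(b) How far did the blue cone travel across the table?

3.1

The blue cone moved from about (9.7, 4.3) to (7.7, 1.9), a distance of √(2.0² + 2.4²) ≈ 3.1.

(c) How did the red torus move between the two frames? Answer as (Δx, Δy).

(1.9, 2.3)

The red torus started near (8.6, 1.0) and ended near (10.5, 3.3).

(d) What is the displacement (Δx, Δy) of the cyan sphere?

(-0.5, -2.3)

The cyan sphere was at about (4.2, 4.7) and moved to about (3.7, 2.4).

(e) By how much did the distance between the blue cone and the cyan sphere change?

-1.5

Before: roughly 5.5 units apart; after: 4.0. That's 1.5 units closer together.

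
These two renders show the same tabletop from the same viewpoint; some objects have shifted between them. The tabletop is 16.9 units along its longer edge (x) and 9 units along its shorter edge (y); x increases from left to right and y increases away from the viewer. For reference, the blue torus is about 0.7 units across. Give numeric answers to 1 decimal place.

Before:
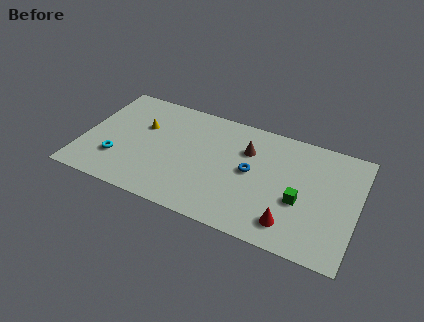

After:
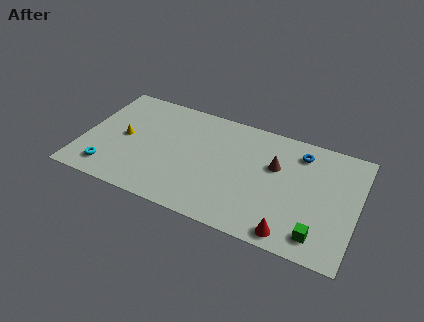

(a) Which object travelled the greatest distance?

the blue torus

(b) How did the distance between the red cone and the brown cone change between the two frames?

-0.6

Before: roughly 5.5 units apart; after: 4.9. That's 0.6 units closer together.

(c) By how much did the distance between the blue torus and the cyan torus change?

+4.3

The distance was about 8.4 in the first image and 12.7 in the second, so they moved 4.3 units further apart.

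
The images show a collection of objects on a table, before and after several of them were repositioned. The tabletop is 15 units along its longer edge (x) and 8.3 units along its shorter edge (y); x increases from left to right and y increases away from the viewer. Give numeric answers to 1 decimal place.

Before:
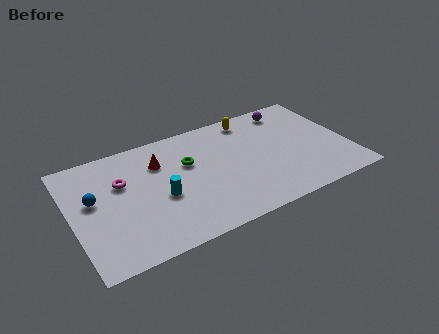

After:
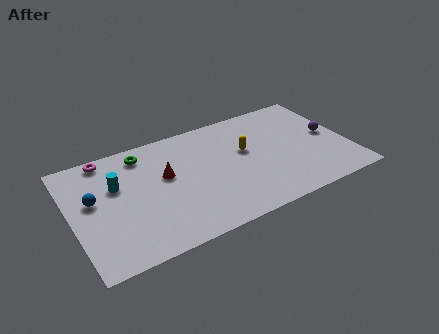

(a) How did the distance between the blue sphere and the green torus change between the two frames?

-1.6

Before: roughly 5.2 units apart; after: 3.6. That's 1.6 units closer together.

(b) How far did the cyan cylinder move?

2.8

The cyan cylinder moved from about (4.7, 3.5) to (2.5, 5.3), a distance of √(2.2² + 1.8²) ≈ 2.8.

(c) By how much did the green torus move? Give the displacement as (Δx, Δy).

(-2.3, 1.7)

The green torus started near (6.4, 5.3) and ended near (4.1, 7.0).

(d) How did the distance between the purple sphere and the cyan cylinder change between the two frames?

+3.2

They were about 8.4 units apart before and 11.6 after — 3.2 units further apart.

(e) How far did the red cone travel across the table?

1.1

From (4.9, 6.0) to (5.1, 4.9), the red cone covered √(0.2² + 1.1²) ≈ 1.1 units.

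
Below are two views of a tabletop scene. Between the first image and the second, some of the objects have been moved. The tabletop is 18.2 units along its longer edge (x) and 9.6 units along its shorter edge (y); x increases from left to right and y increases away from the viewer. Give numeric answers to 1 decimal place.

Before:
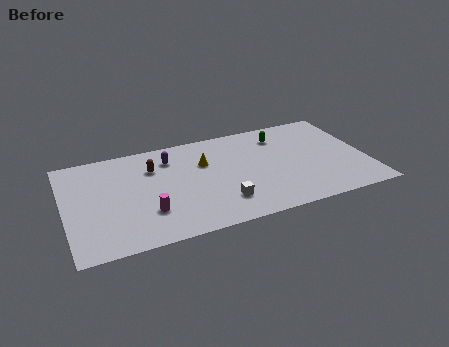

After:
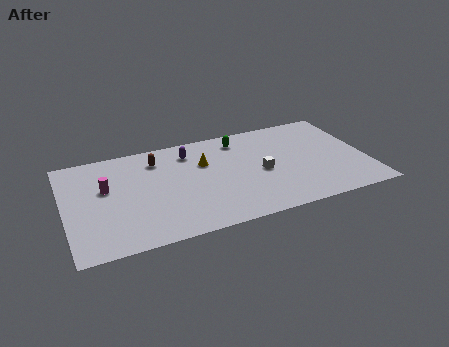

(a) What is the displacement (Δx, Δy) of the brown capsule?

(0.3, 0.7)

The brown capsule was at about (5.4, 6.9) and moved to about (5.7, 7.6).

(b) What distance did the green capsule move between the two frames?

2.5

From (13.3, 7.6) to (10.8, 8.0), the green capsule covered √(2.5² + 0.4²) ≈ 2.5 units.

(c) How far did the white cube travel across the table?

3.3

The white cube was near (9.2, 2.3) before and (11.8, 4.4) after, so it travelled √(2.6² + 2.1²) ≈ 3.3 units.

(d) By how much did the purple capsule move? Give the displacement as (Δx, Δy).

(1.2, 0.2)

From the two frames, the purple capsule sits at roughly (6.5, 7.5) before and (7.7, 7.7) after.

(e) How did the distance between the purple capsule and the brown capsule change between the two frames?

+0.7

They were about 1.3 units apart before and 2.0 after — 0.7 units further apart.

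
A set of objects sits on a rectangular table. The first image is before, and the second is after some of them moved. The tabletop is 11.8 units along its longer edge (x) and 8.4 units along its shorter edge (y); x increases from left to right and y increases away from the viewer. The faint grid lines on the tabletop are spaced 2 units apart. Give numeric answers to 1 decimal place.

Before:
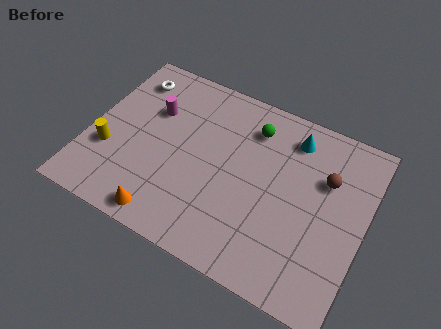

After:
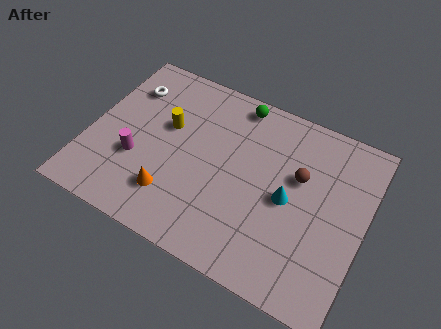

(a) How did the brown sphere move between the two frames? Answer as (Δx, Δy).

(-1.1, -0.4)

The brown sphere started near (10.0, 5.6) and ended near (8.9, 5.2).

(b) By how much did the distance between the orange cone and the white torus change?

-1.4

The distance was about 6.4 in the first image and 5.0 in the second, so they moved 1.4 units closer together.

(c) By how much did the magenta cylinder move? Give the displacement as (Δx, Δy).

(-0.3, -2.6)

The magenta cylinder started near (2.5, 5.6) and ended near (2.2, 3.0).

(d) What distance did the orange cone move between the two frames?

1.1

The orange cone was near (3.8, 0.9) before and (3.9, 2.0) after, so it travelled √(0.1² + 1.1²) ≈ 1.1 units.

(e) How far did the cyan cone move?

2.9

The cyan cone was near (8.4, 6.9) before and (8.6, 4.0) after, so it travelled √(0.2² + 2.9²) ≈ 2.9 units.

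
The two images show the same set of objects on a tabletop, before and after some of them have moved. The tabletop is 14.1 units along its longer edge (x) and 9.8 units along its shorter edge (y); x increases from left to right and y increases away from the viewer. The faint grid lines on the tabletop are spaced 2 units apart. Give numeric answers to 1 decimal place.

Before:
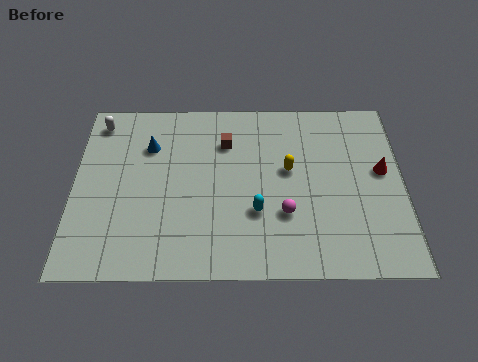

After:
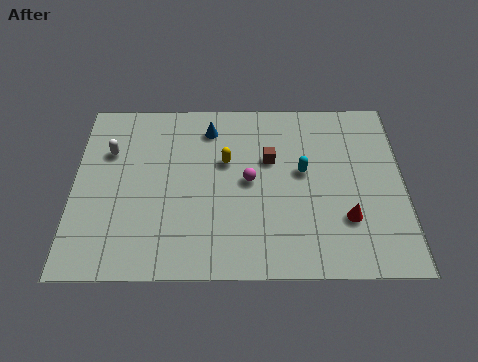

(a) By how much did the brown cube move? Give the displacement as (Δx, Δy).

(1.9, -1.0)

From the two frames, the brown cube sits at roughly (6.5, 7.2) before and (8.4, 6.2) after.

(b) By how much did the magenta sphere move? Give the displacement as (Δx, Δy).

(-1.5, 1.8)

The magenta sphere started near (9.0, 3.2) and ended near (7.5, 5.0).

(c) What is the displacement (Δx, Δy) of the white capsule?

(0.5, -1.7)

From the two frames, the white capsule sits at roughly (1.0, 8.4) before and (1.5, 6.7) after.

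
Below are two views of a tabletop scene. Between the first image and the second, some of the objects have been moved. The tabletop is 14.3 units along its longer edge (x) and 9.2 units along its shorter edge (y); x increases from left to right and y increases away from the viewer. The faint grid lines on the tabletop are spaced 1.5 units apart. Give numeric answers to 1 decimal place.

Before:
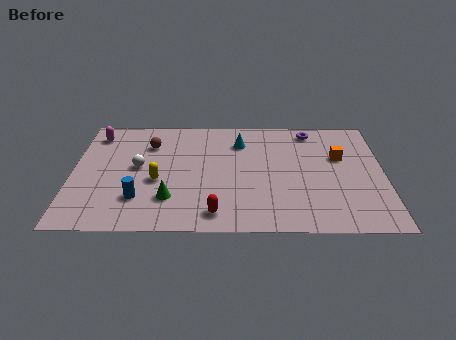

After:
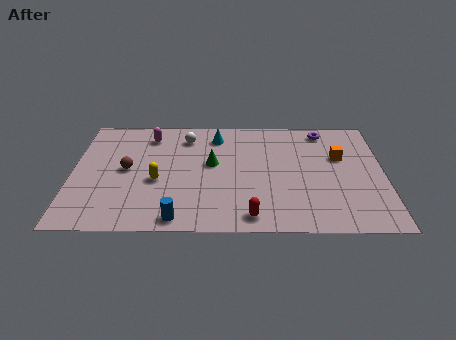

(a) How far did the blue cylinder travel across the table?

2.3

From (3.1, 2.4) to (4.9, 0.9), the blue cylinder covered √(1.8² + 1.5²) ≈ 2.3 units.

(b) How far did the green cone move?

3.4

The green cone moved from about (4.5, 2.4) to (6.4, 5.2), a distance of √(1.9² + 2.8²) ≈ 3.4.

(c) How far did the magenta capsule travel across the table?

2.5

The magenta capsule was near (1.0, 7.6) before and (3.5, 7.5) after, so it travelled √(2.5² + 0.1²) ≈ 2.5 units.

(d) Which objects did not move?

the yellow capsule and the orange cube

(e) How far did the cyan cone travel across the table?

1.2

The cyan cone was near (7.7, 7.0) before and (6.6, 7.5) after, so it travelled √(1.1² + 0.5²) ≈ 1.2 units.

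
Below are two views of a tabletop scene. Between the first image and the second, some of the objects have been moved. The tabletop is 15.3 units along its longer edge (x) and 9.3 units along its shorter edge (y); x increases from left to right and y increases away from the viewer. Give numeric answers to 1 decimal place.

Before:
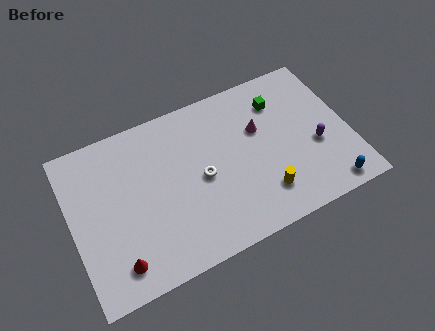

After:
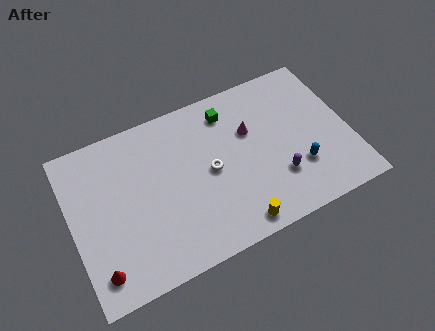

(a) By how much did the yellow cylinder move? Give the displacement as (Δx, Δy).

(-1.7, -1.1)

The yellow cylinder was at about (10.2, 2.1) and moved to about (8.5, 1.0).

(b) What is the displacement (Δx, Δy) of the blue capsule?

(-1.4, 1.8)

The blue capsule was at about (13.7, 1.0) and moved to about (12.3, 2.8).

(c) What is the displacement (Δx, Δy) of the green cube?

(-2.8, 0.5)

The green cube started near (11.8, 7.1) and ended near (9.0, 7.6).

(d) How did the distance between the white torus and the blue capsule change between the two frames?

-2.4

Before: roughly 7.4 units apart; after: 5.0. That's 2.4 units closer together.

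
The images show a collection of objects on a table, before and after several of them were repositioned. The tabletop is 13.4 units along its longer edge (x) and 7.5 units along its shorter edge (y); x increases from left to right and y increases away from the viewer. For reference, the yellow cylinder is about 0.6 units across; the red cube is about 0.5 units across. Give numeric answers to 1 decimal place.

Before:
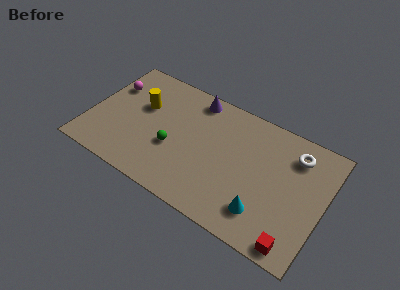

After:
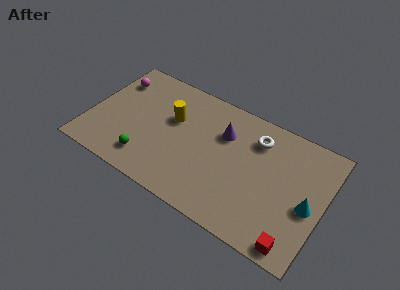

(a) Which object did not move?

the red cube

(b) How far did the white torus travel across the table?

2.2

The white torus was near (11.5, 5.9) before and (9.3, 5.8) after, so it travelled √(2.2² + 0.1²) ≈ 2.2 units.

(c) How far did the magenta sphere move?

0.5

From (0.9, 5.2) to (1.0, 5.7), the magenta sphere covered √(0.1² + 0.5²) ≈ 0.5 units.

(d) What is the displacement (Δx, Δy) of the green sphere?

(-1.3, -1.4)

The green sphere started near (4.9, 2.9) and ended near (3.6, 1.5).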